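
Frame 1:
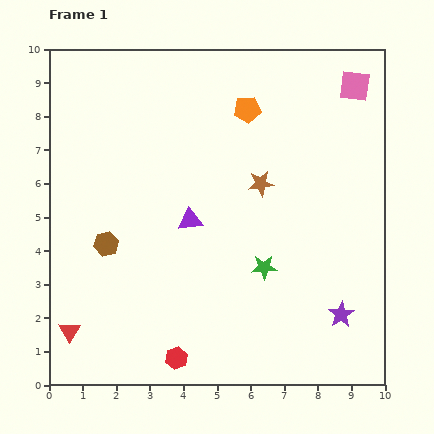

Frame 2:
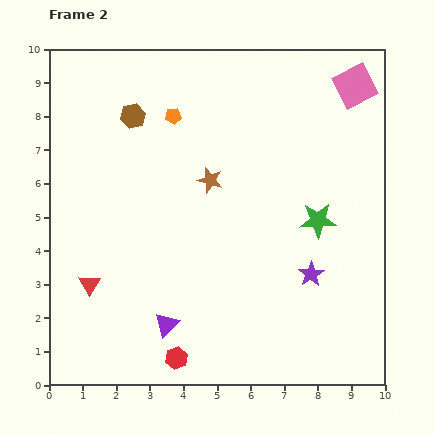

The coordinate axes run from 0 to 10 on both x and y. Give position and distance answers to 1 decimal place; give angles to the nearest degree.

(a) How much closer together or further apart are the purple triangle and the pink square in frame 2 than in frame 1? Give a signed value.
+2.7

Distance in frame 1: 6.3. Distance in frame 2: 9.0.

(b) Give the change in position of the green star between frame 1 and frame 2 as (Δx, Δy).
(1.6, 1.4)

The green star was at (6.4, 3.5) in frame 1 and (8.0, 4.9) in frame 2.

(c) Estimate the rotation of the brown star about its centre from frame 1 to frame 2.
21° clockwise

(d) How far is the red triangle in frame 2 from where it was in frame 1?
1.5

The red triangle moved from (0.6, 1.6) to (1.2, 3.0), a distance of √(0.6² + 1.4²) ≈ 1.5.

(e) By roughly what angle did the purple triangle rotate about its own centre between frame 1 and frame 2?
38° counter-clockwise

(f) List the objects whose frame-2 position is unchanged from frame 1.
the pink square, the red hexagon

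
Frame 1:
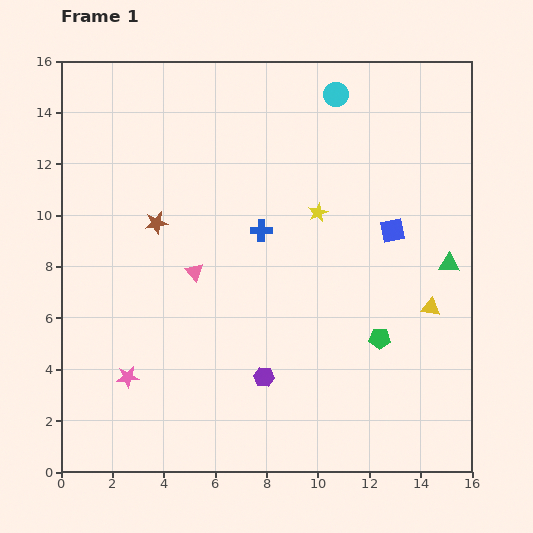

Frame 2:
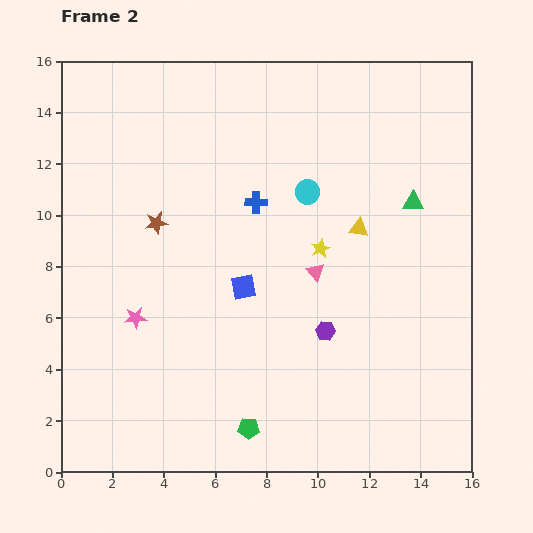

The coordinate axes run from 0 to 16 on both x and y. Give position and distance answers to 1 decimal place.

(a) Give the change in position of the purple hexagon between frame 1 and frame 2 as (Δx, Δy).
(2.4, 1.8)

The purple hexagon was at (7.9, 3.7) in frame 1 and (10.3, 5.5) in frame 2.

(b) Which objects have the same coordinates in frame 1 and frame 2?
the brown star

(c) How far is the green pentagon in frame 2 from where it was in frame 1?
6.2

The green pentagon moved from (12.4, 5.2) to (7.3, 1.7), a distance of √(5.1² + 3.5²) ≈ 6.2.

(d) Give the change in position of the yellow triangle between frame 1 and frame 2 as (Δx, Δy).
(-2.8, 3.1)

The yellow triangle was at (14.4, 6.4) in frame 1 and (11.6, 9.5) in frame 2.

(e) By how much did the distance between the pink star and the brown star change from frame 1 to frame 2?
-2.3

Distance in frame 1: 6.1. Distance in frame 2: 3.8.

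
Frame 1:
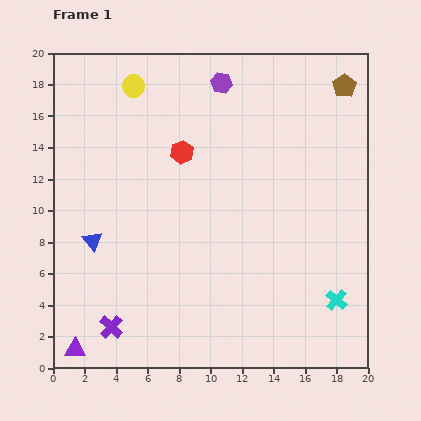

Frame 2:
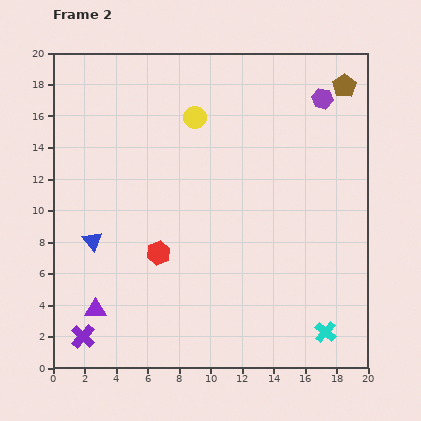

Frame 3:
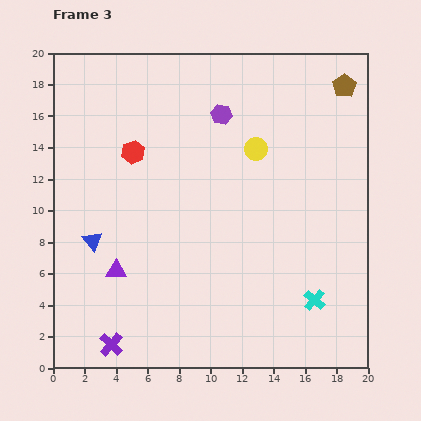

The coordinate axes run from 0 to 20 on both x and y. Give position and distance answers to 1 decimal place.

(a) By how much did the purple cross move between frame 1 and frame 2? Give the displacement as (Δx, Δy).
(-1.8, -0.6)

The purple cross was at (3.7, 2.6) in frame 1 and (1.9, 2.0) in frame 2.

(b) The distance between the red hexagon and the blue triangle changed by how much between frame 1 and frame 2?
-3.7

Distance in frame 1: 8.0. Distance in frame 2: 4.3.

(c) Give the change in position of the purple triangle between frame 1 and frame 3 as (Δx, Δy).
(2.6, 5.0)

The purple triangle was at (1.4, 1.2) in frame 1 and (4.0, 6.2) in frame 3.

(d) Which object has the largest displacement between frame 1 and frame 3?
the yellow circle

(moved 8.8; next 5.6)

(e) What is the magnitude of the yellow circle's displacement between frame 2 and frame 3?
4.4

The yellow circle moved from (9.0, 15.9) to (12.9, 13.9), a distance of √(3.9² + 2.0²) ≈ 4.4.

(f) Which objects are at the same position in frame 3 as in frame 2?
the blue triangle, the brown pentagon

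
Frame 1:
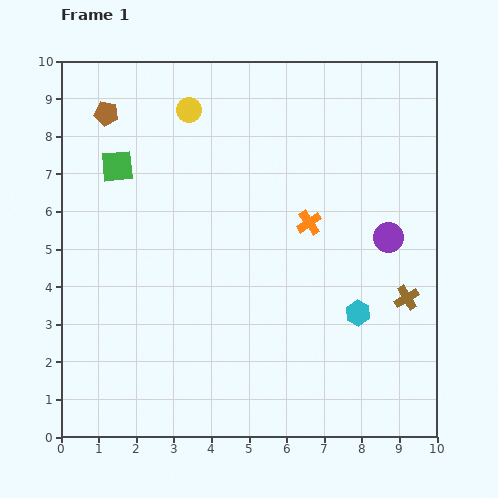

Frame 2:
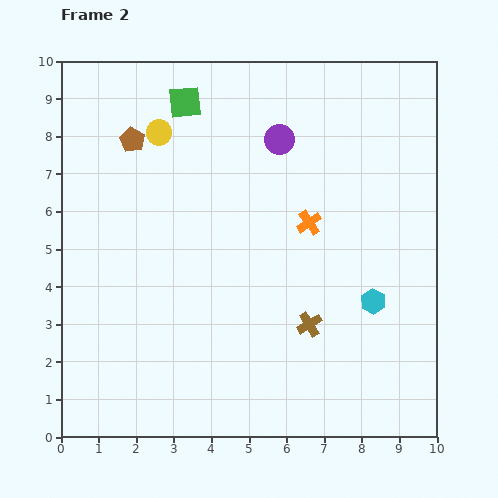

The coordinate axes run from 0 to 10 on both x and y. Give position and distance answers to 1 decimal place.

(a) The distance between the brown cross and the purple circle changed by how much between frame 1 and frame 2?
+3.3

Distance in frame 1: 1.7. Distance in frame 2: 5.0.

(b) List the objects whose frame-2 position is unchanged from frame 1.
the orange cross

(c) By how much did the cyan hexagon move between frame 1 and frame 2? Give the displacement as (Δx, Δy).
(0.4, 0.3)

The cyan hexagon was at (7.9, 3.3) in frame 1 and (8.3, 3.6) in frame 2.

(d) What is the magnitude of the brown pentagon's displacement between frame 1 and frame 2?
1.0

The brown pentagon moved from (1.2, 8.6) to (1.9, 7.9), a distance of √(0.7² + 0.7²) ≈ 1.0.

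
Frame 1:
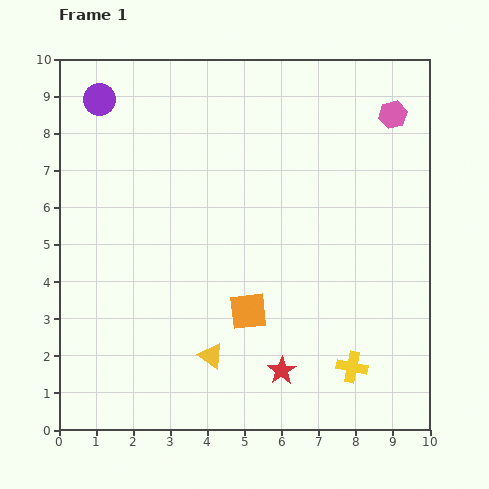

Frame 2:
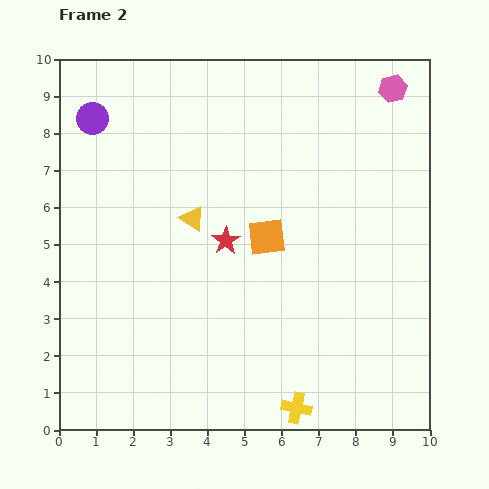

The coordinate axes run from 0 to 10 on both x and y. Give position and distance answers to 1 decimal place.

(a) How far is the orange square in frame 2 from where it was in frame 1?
2.1

The orange square moved from (5.1, 3.2) to (5.6, 5.2), a distance of √(0.5² + 2.0²) ≈ 2.1.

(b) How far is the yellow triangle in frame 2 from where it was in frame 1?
3.7

The yellow triangle moved from (4.1, 2.0) to (3.6, 5.7), a distance of √(0.5² + 3.7²) ≈ 3.7.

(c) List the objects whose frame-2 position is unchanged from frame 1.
none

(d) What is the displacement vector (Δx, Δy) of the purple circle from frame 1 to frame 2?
(-0.2, -0.5)

The purple circle was at (1.1, 8.9) in frame 1 and (0.9, 8.4) in frame 2.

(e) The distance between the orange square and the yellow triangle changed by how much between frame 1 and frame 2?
+0.5

Distance in frame 1: 1.6. Distance in frame 2: 2.1.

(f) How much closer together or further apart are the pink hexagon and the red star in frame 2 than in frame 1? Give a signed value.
-1.4

Distance in frame 1: 7.5. Distance in frame 2: 6.1.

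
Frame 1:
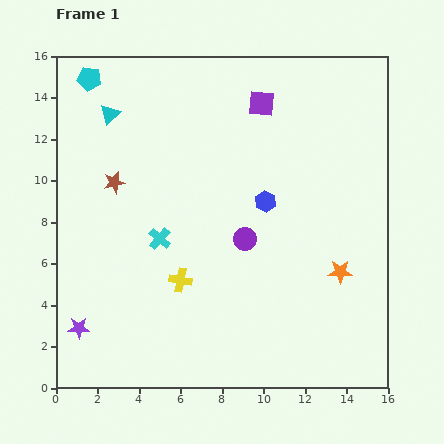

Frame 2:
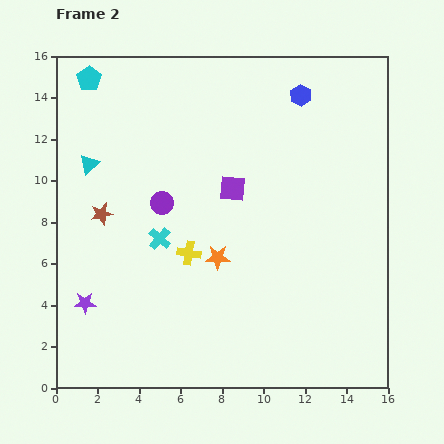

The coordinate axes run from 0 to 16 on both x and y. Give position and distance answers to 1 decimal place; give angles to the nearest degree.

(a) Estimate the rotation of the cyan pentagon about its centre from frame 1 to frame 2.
27° clockwise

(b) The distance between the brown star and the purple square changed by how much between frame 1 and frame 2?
-1.7

Distance in frame 1: 8.1. Distance in frame 2: 6.4.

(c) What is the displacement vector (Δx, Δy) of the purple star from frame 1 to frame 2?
(0.3, 1.2)

The purple star was at (1.1, 2.9) in frame 1 and (1.4, 4.1) in frame 2.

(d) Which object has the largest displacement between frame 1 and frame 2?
the orange star

(moved 5.9; next 5.4)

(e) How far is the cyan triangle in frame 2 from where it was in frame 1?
2.6

The cyan triangle moved from (2.6, 13.2) to (1.6, 10.8), a distance of √(1.0² + 2.4²) ≈ 2.6.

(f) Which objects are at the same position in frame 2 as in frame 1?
the cyan cross, the cyan pentagon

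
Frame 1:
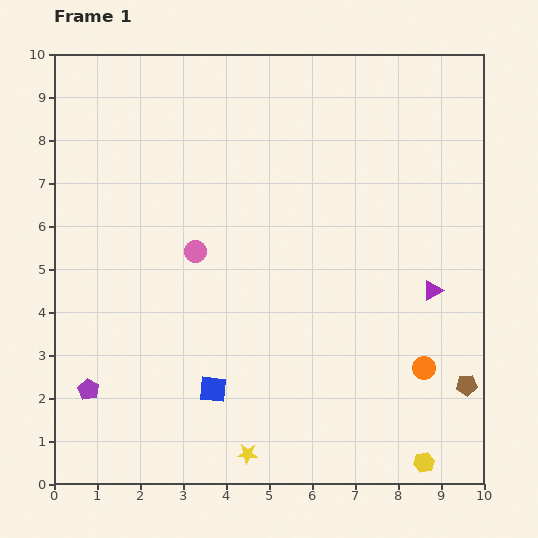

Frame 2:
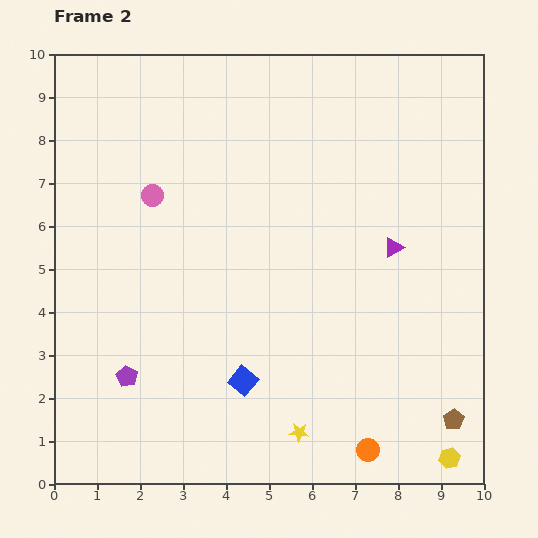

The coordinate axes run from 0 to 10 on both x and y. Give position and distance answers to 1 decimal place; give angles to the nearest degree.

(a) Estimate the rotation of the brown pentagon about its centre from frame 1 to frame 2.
28° counter-clockwise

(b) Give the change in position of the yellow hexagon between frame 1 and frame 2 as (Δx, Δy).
(0.6, 0.1)

The yellow hexagon was at (8.6, 0.5) in frame 1 and (9.2, 0.6) in frame 2.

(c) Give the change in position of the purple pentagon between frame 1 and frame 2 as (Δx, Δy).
(0.9, 0.3)

The purple pentagon was at (0.8, 2.2) in frame 1 and (1.7, 2.5) in frame 2.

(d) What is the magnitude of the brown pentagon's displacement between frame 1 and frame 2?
0.9

The brown pentagon moved from (9.6, 2.3) to (9.3, 1.5), a distance of √(0.3² + 0.8²) ≈ 0.9.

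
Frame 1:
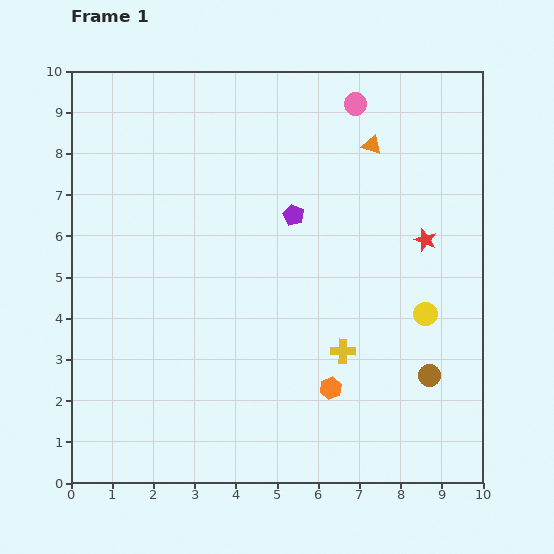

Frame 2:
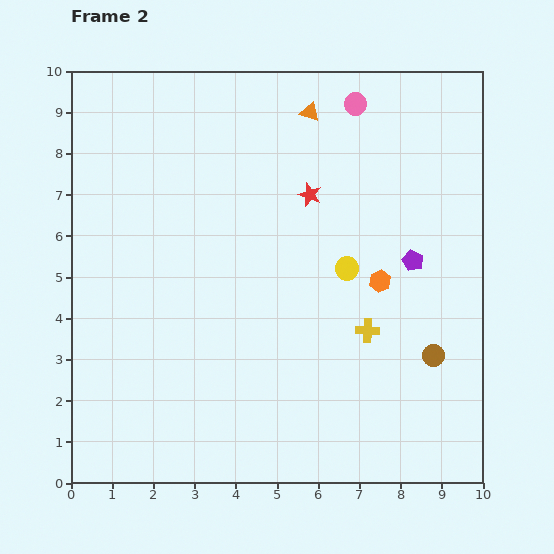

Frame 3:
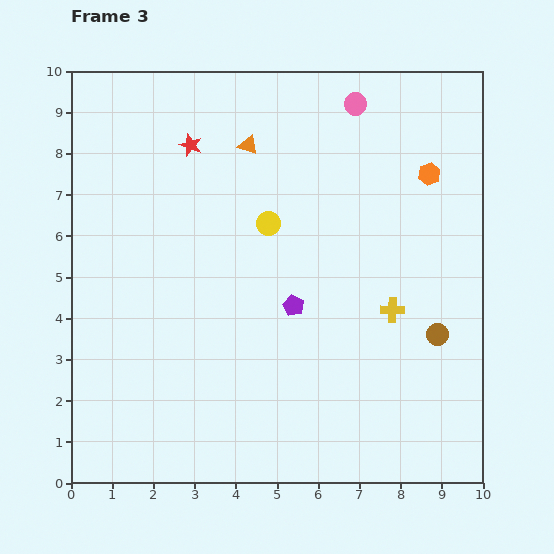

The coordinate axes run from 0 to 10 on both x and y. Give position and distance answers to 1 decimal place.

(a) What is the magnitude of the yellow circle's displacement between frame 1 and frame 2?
2.2

The yellow circle moved from (8.6, 4.1) to (6.7, 5.2), a distance of √(1.9² + 1.1²) ≈ 2.2.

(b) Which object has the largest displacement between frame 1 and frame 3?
the red star

(moved 6.1; next 5.7)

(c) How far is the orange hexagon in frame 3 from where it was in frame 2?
2.9

The orange hexagon moved from (7.5, 4.9) to (8.7, 7.5), a distance of √(1.2² + 2.6²) ≈ 2.9.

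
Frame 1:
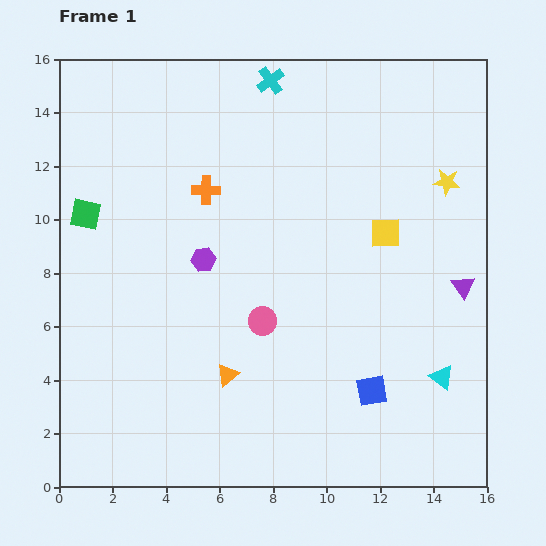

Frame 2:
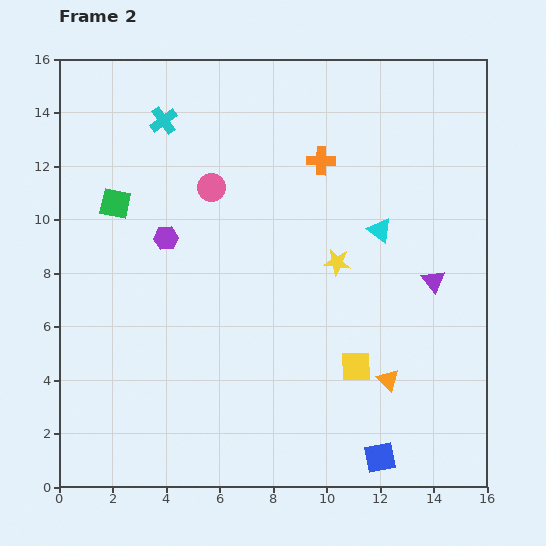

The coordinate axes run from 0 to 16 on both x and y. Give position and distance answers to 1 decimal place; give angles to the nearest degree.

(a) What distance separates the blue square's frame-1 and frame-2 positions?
2.5

The blue square moved from (11.7, 3.6) to (12.0, 1.1), a distance of √(0.3² + 2.5²) ≈ 2.5.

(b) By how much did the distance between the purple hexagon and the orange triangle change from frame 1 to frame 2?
+5.4

Distance in frame 1: 4.4. Distance in frame 2: 9.8.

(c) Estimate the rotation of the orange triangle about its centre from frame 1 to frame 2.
36° counter-clockwise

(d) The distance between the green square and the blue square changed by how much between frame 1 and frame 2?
+1.1

Distance in frame 1: 12.6. Distance in frame 2: 13.7.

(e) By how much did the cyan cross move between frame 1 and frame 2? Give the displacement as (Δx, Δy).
(-4.0, -1.5)

The cyan cross was at (7.9, 15.2) in frame 1 and (3.9, 13.7) in frame 2.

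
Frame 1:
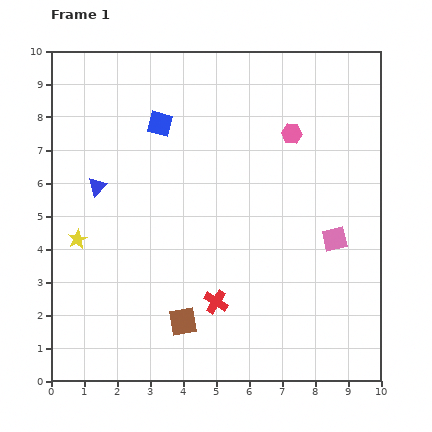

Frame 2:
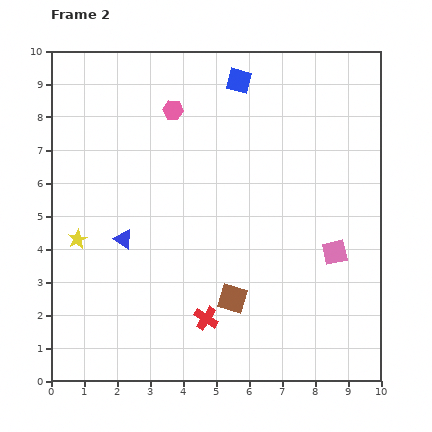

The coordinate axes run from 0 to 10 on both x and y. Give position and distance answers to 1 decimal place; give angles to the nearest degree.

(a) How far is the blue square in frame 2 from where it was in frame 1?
2.7

The blue square moved from (3.3, 7.8) to (5.7, 9.1), a distance of √(2.4² + 1.3²) ≈ 2.7.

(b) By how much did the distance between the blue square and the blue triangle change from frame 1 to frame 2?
+3.2

Distance in frame 1: 2.7. Distance in frame 2: 5.9.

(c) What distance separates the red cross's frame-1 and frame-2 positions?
0.6

The red cross moved from (5.0, 2.4) to (4.7, 1.9), a distance of √(0.3² + 0.5²) ≈ 0.6.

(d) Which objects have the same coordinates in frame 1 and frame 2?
the yellow star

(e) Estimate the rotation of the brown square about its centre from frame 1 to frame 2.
26° clockwise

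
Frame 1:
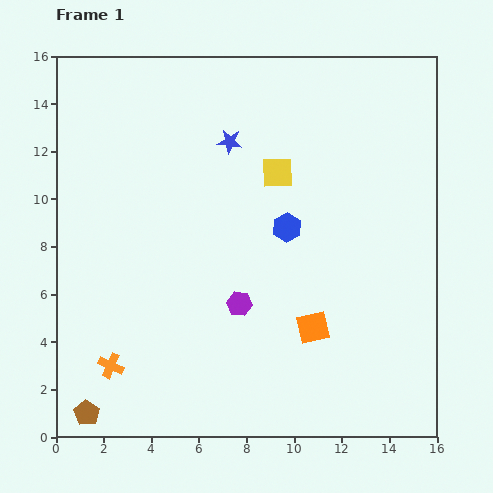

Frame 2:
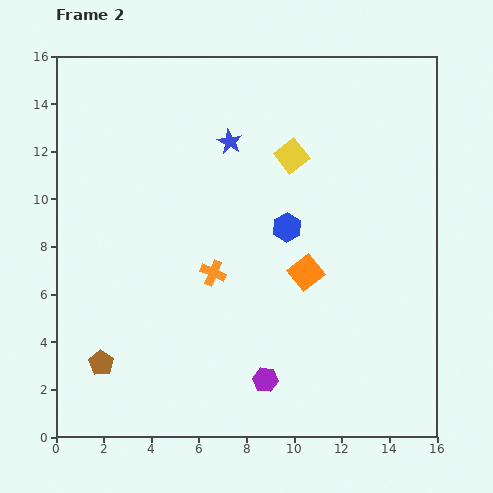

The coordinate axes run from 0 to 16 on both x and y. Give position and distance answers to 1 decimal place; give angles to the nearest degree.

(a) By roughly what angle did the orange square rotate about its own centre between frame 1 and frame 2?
25° counter-clockwise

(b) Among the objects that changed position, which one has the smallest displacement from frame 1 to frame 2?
the yellow square

(moved 0.9)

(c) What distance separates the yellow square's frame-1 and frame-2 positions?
0.9

The yellow square moved from (9.3, 11.1) to (9.9, 11.8), a distance of √(0.6² + 0.7²) ≈ 0.9.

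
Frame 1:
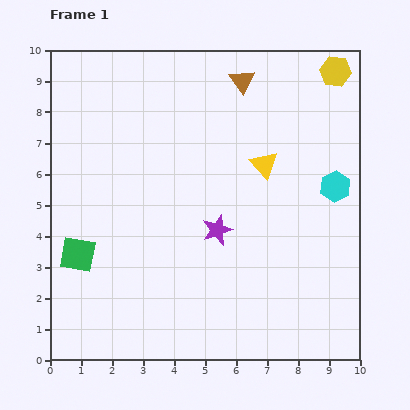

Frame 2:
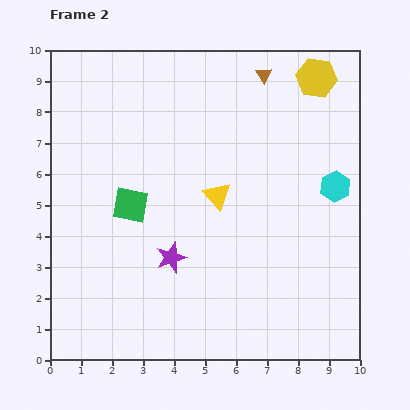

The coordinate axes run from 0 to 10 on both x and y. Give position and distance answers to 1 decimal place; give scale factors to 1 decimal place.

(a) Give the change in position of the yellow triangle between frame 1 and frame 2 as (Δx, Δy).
(-1.5, -1.0)

The yellow triangle was at (6.9, 6.3) in frame 1 and (5.4, 5.3) in frame 2.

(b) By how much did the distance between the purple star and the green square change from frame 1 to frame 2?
-2.5

Distance in frame 1: 4.6. Distance in frame 2: 2.1.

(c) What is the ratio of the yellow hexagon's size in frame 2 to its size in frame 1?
1.3×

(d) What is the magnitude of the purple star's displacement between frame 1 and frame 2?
1.7

The purple star moved from (5.4, 4.2) to (3.9, 3.3), a distance of √(1.5² + 0.9²) ≈ 1.7.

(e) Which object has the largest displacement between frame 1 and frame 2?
the green square

(moved 2.3; next 1.8)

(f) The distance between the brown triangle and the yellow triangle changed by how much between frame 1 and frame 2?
+1.4

Distance in frame 1: 2.8. Distance in frame 2: 4.2.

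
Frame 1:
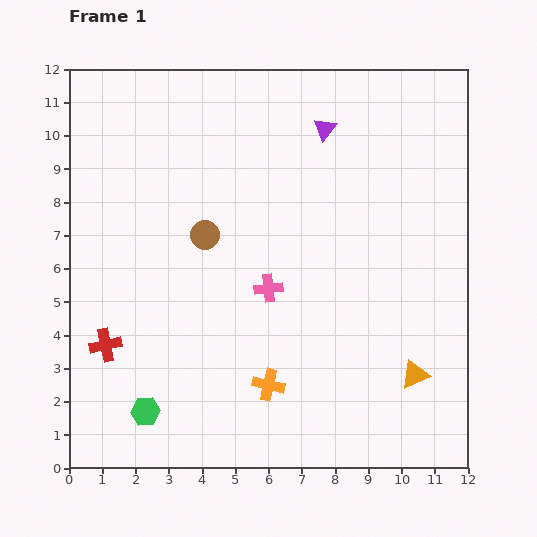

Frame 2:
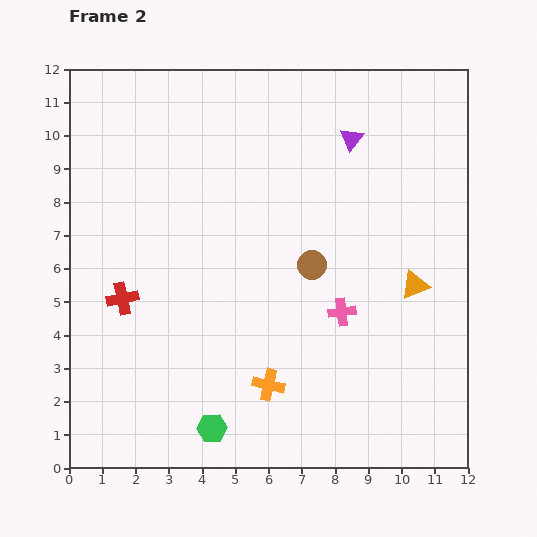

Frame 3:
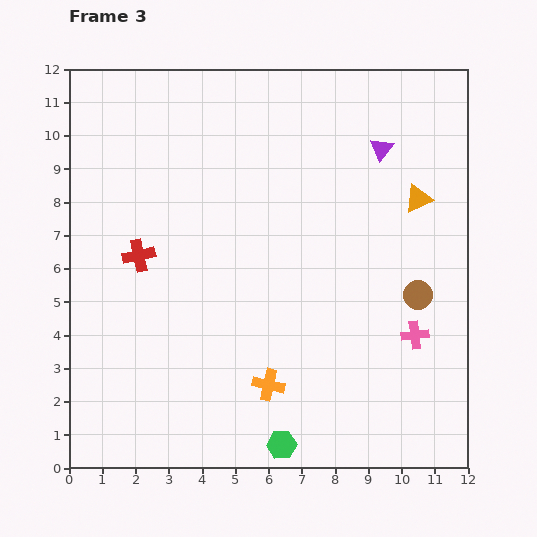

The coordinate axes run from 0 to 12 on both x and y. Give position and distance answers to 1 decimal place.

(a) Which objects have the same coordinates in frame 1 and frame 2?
the orange cross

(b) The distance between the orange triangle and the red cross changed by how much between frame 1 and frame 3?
-0.7

Distance in frame 1: 9.3. Distance in frame 3: 8.6.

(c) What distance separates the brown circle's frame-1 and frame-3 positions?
6.6

The brown circle moved from (4.1, 7.0) to (10.5, 5.2), a distance of √(6.4² + 1.8²) ≈ 6.6.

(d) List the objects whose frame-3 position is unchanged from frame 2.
the orange cross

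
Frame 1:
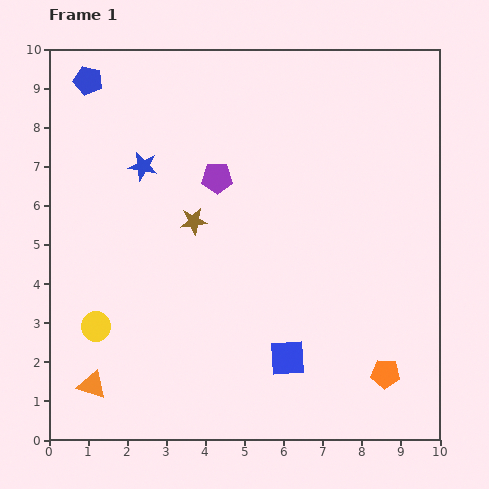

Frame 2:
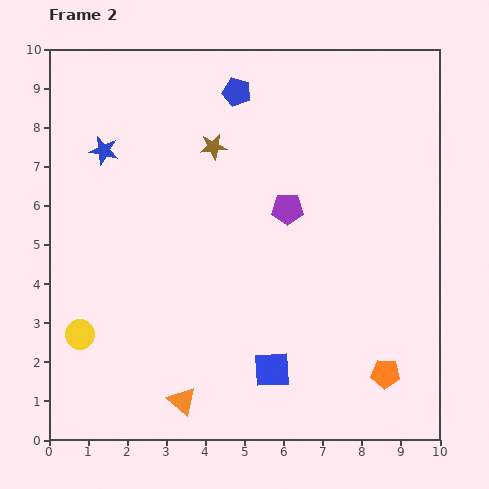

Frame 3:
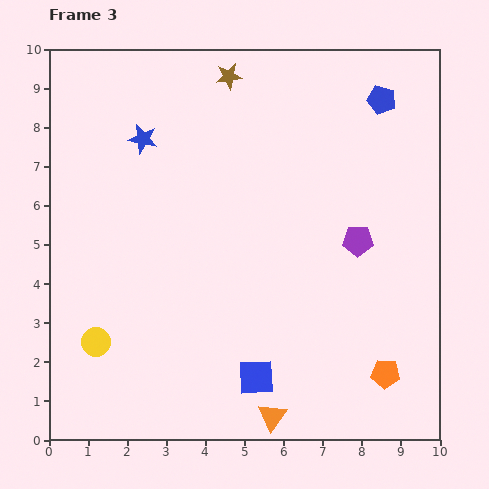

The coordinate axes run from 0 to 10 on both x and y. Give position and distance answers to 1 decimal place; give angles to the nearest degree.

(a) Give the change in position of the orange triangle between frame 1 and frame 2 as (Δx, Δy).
(2.3, -0.4)

The orange triangle was at (1.1, 1.4) in frame 1 and (3.4, 1.0) in frame 2.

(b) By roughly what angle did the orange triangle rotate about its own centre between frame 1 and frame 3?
48° clockwise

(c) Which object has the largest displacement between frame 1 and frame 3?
the blue pentagon

(moved 7.5; next 4.7)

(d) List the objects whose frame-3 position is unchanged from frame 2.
the orange pentagon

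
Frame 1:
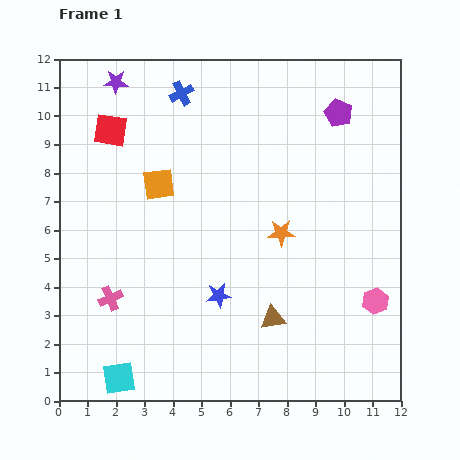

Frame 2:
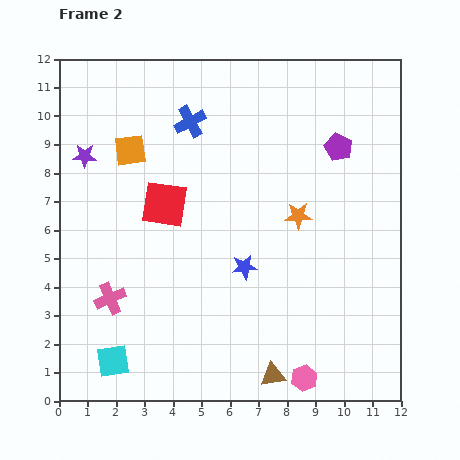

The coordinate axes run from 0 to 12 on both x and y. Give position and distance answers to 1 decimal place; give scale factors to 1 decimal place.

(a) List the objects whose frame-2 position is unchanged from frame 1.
the pink cross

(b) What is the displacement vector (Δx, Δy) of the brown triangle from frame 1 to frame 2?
(0.0, -2.0)

The brown triangle was at (7.5, 2.9) in frame 1 and (7.5, 0.9) in frame 2.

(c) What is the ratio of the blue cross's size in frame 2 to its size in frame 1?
1.3×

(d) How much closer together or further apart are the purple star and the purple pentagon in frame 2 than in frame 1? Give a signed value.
+1.0

Distance in frame 1: 7.9. Distance in frame 2: 8.9.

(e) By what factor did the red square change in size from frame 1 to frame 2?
1.4×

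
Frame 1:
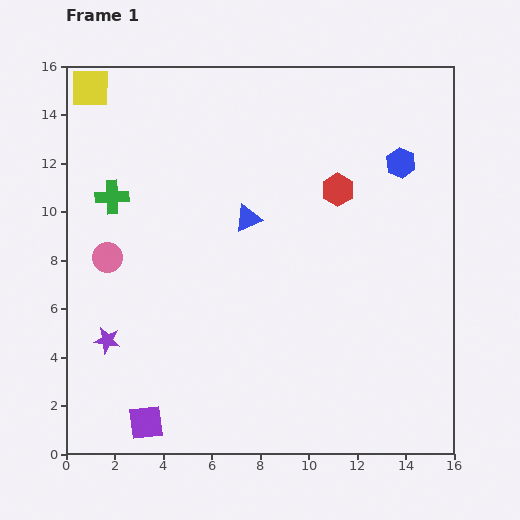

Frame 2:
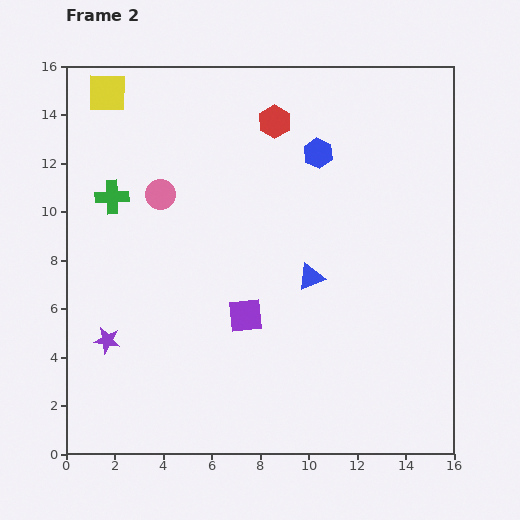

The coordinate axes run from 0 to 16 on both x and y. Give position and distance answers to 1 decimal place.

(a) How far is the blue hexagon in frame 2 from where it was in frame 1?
3.4

The blue hexagon moved from (13.8, 12.0) to (10.4, 12.4), a distance of √(3.4² + 0.4²) ≈ 3.4.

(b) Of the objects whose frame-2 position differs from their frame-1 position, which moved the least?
the yellow square

(moved 0.7)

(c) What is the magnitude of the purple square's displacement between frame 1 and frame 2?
6.0

The purple square moved from (3.3, 1.3) to (7.4, 5.7), a distance of √(4.1² + 4.4²) ≈ 6.0.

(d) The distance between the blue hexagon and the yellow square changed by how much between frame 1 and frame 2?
-4.1

Distance in frame 1: 13.2. Distance in frame 2: 9.1.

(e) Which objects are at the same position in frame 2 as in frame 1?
the green cross, the purple star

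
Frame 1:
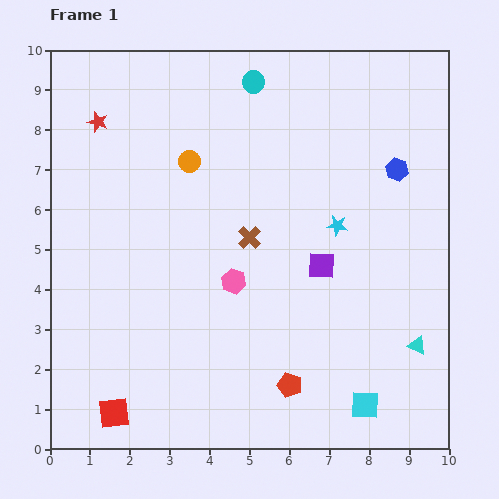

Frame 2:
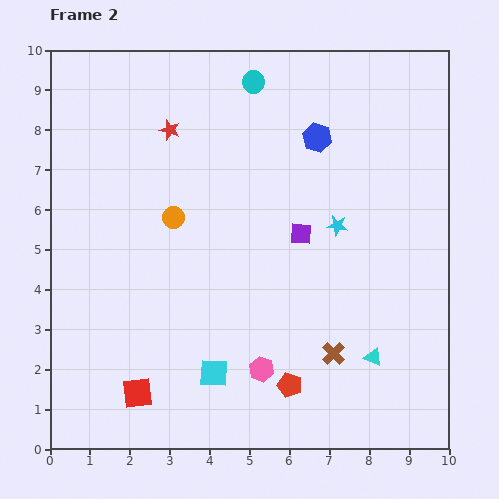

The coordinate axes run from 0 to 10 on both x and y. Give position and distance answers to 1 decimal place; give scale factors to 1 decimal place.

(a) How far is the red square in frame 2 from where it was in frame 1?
0.8

The red square moved from (1.6, 0.9) to (2.2, 1.4), a distance of √(0.6² + 0.5²) ≈ 0.8.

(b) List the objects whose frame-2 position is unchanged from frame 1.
the cyan star, the red pentagon, the cyan circle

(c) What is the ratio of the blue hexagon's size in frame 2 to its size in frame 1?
1.3×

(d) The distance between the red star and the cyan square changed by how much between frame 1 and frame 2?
-3.6

Distance in frame 1: 9.8. Distance in frame 2: 6.2.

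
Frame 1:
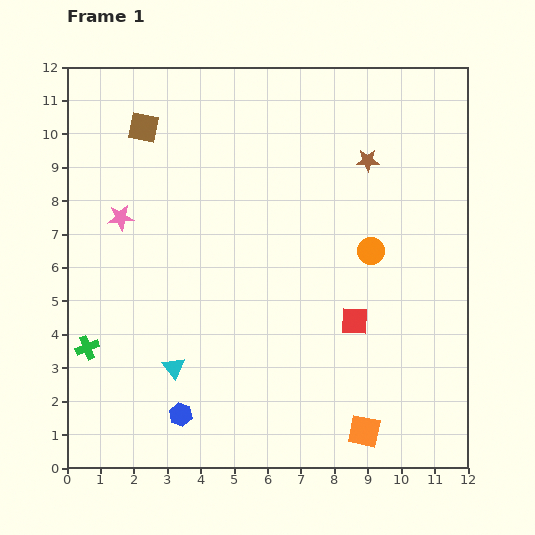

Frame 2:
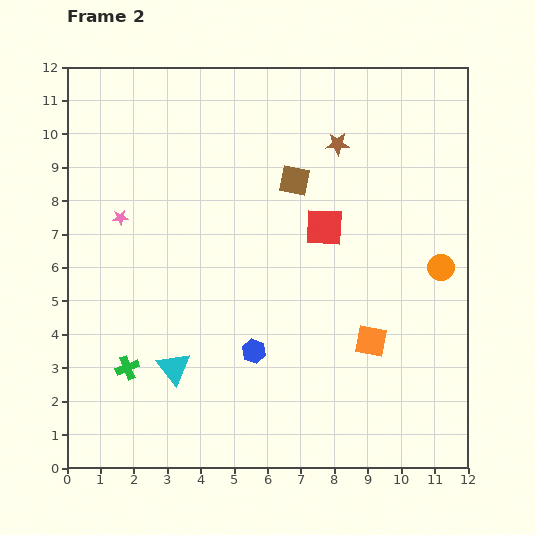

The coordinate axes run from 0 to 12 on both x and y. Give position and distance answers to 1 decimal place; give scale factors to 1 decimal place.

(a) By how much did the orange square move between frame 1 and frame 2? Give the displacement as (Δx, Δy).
(0.2, 2.7)

The orange square was at (8.9, 1.1) in frame 1 and (9.1, 3.8) in frame 2.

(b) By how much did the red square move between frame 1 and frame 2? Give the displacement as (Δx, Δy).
(-0.9, 2.8)

The red square was at (8.6, 4.4) in frame 1 and (7.7, 7.2) in frame 2.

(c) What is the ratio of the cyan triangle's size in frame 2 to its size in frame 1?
1.5×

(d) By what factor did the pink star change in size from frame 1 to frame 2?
0.6×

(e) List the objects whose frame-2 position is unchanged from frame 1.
the pink star, the cyan triangle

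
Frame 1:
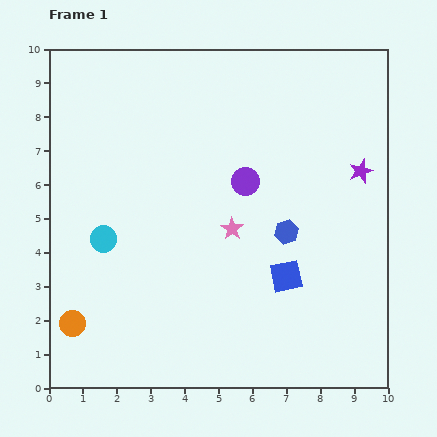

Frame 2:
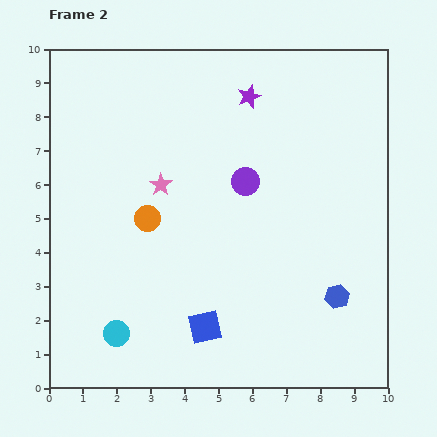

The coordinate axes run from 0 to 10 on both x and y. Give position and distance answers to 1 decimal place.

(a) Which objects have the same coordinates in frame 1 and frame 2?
the purple circle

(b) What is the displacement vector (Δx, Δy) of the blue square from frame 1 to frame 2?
(-2.4, -1.5)

The blue square was at (7.0, 3.3) in frame 1 and (4.6, 1.8) in frame 2.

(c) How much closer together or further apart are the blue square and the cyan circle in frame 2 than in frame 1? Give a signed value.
-2.9

Distance in frame 1: 5.5. Distance in frame 2: 2.6.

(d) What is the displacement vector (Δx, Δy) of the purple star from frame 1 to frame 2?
(-3.3, 2.2)

The purple star was at (9.2, 6.4) in frame 1 and (5.9, 8.6) in frame 2.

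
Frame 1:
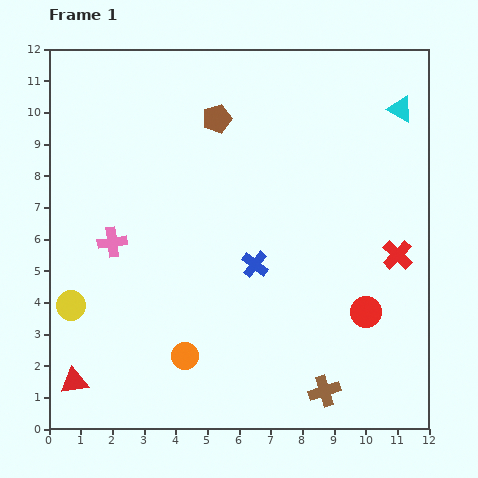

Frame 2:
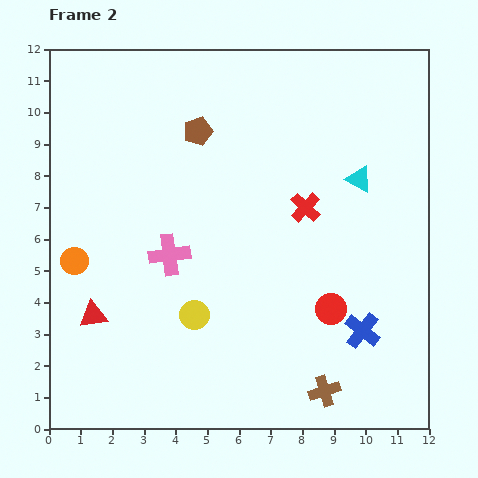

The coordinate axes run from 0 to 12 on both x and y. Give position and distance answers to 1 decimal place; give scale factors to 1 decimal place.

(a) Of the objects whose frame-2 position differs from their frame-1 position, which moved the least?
the brown pentagon

(moved 0.7)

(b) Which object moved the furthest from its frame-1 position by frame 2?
the orange circle

(moved 4.6; next 4.0)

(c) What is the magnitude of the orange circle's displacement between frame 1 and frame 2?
4.6

The orange circle moved from (4.3, 2.3) to (0.8, 5.3), a distance of √(3.5² + 3.0²) ≈ 4.6.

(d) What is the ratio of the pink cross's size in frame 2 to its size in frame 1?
1.4×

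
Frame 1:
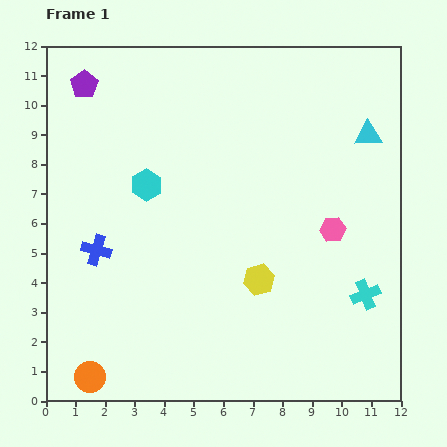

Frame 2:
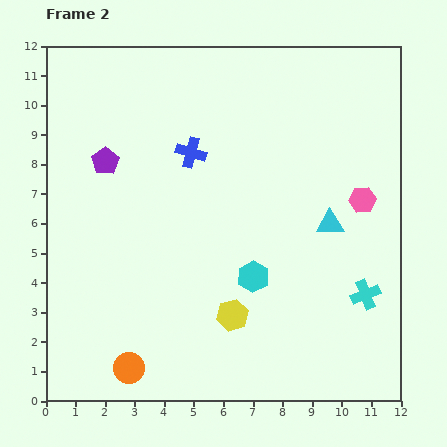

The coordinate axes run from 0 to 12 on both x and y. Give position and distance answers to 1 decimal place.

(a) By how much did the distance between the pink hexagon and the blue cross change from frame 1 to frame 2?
-2.0

Distance in frame 1: 8.0. Distance in frame 2: 6.0.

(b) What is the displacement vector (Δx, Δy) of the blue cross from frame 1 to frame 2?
(3.2, 3.3)

The blue cross was at (1.7, 5.1) in frame 1 and (4.9, 8.4) in frame 2.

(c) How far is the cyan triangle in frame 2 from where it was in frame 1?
3.3

The cyan triangle moved from (10.9, 9.0) to (9.6, 6.0), a distance of √(1.3² + 3.0²) ≈ 3.3.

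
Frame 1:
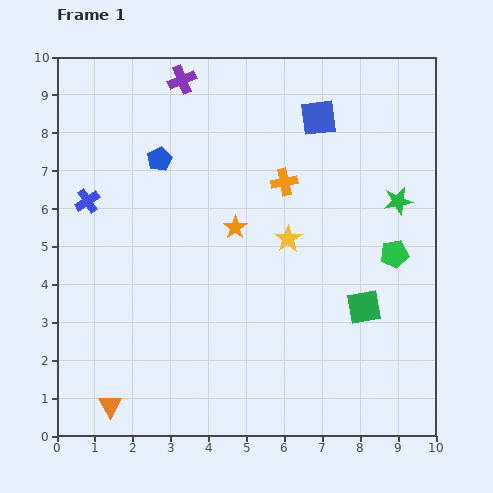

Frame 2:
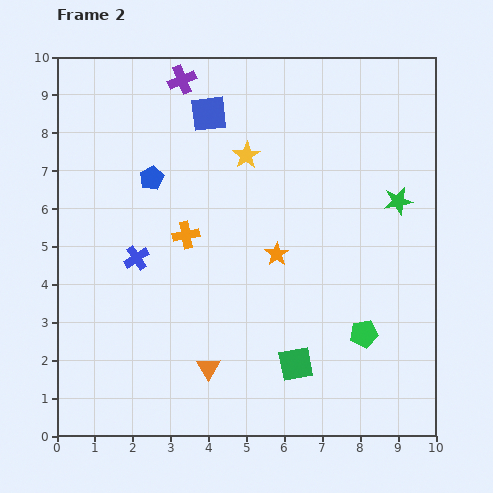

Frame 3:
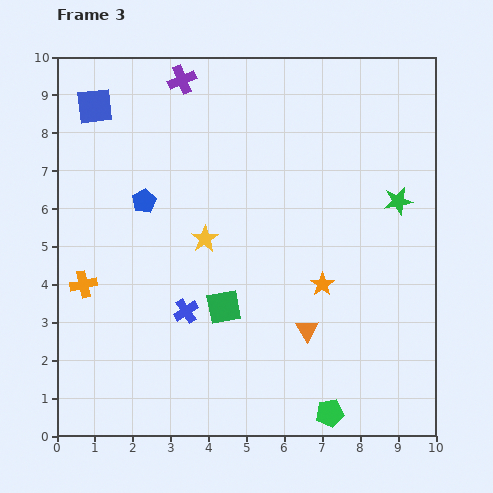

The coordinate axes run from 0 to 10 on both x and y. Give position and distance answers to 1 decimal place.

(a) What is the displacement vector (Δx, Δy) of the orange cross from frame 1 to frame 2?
(-2.6, -1.4)

The orange cross was at (6.0, 6.7) in frame 1 and (3.4, 5.3) in frame 2.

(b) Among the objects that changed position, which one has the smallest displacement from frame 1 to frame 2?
the blue pentagon

(moved 0.5)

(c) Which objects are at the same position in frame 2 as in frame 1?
the green star, the purple cross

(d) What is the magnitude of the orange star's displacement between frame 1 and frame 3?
2.7

The orange star moved from (4.7, 5.5) to (7.0, 4.0), a distance of √(2.3² + 1.5²) ≈ 2.7.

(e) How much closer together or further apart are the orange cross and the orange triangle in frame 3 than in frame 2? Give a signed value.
+2.4

Distance in frame 2: 3.6. Distance in frame 3: 6.0.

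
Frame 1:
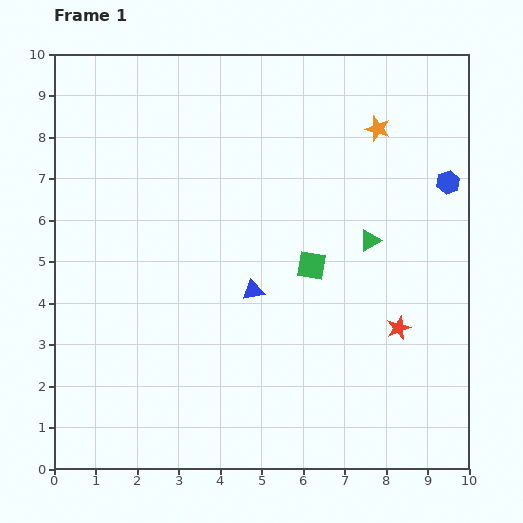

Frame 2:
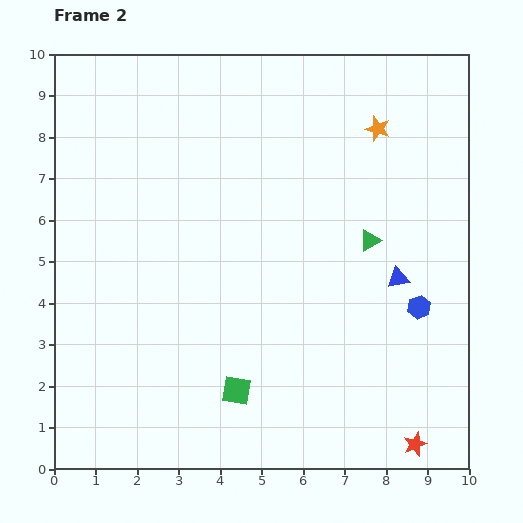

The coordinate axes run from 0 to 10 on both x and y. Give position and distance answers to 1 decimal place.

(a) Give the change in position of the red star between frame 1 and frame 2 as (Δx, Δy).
(0.4, -2.8)

The red star was at (8.3, 3.4) in frame 1 and (8.7, 0.6) in frame 2.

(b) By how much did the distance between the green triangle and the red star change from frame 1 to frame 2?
+2.8

Distance in frame 1: 2.2. Distance in frame 2: 5.0.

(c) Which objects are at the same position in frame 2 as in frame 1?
the orange star, the green triangle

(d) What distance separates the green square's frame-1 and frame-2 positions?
3.5

The green square moved from (6.2, 4.9) to (4.4, 1.9), a distance of √(1.8² + 3.0²) ≈ 3.5.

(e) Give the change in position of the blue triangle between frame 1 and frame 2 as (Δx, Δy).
(3.5, 0.3)

The blue triangle was at (4.8, 4.3) in frame 1 and (8.3, 4.6) in frame 2.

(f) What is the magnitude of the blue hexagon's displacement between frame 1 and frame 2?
3.1

The blue hexagon moved from (9.5, 6.9) to (8.8, 3.9), a distance of √(0.7² + 3.0²) ≈ 3.1.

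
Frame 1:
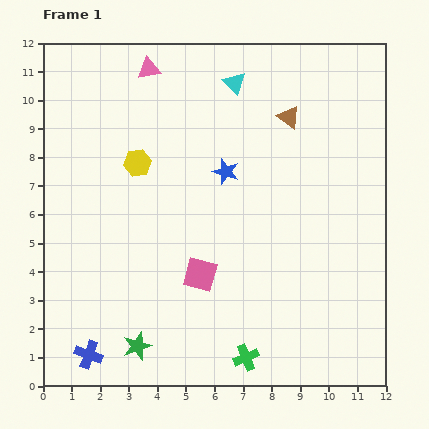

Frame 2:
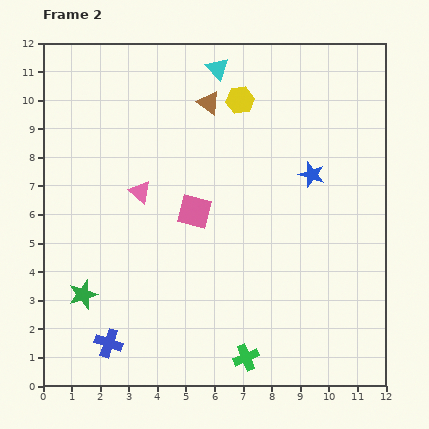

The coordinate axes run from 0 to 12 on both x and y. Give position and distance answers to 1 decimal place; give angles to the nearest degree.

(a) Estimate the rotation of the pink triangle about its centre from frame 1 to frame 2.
49° clockwise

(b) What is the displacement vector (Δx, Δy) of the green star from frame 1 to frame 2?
(-1.9, 1.8)

The green star was at (3.3, 1.4) in frame 1 and (1.4, 3.2) in frame 2.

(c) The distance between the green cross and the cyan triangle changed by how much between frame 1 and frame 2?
+0.5

Distance in frame 1: 9.6. Distance in frame 2: 10.1.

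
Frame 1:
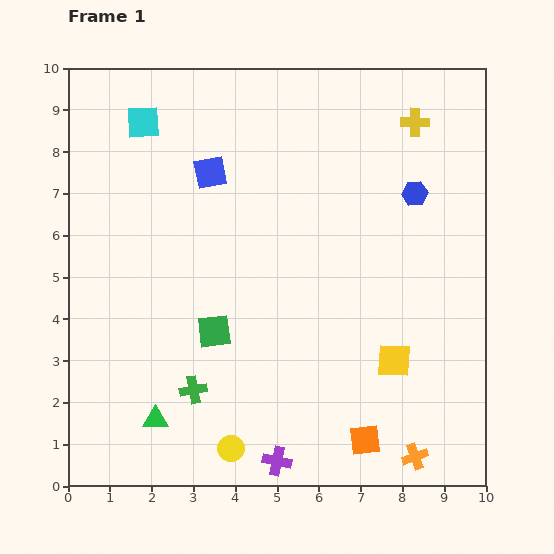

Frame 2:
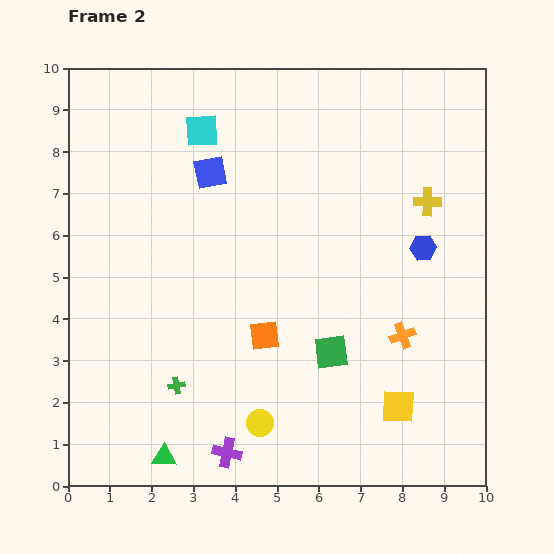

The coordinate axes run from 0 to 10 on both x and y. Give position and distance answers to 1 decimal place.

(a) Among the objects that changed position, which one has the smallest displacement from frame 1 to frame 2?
the green cross

(moved 0.4)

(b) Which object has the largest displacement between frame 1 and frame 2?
the orange square

(moved 3.5; next 2.9)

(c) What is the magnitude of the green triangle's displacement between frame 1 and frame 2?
0.9

The green triangle moved from (2.1, 1.6) to (2.3, 0.7), a distance of √(0.2² + 0.9²) ≈ 0.9.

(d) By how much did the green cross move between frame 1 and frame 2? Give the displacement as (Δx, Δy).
(-0.4, 0.1)

The green cross was at (3.0, 2.3) in frame 1 and (2.6, 2.4) in frame 2.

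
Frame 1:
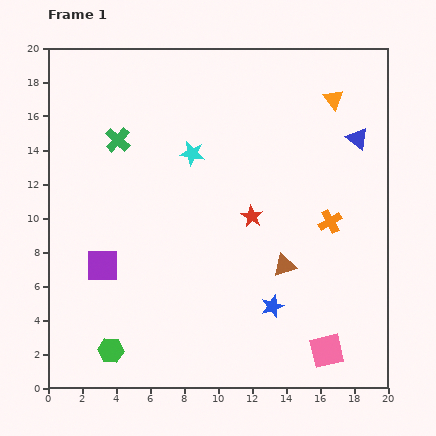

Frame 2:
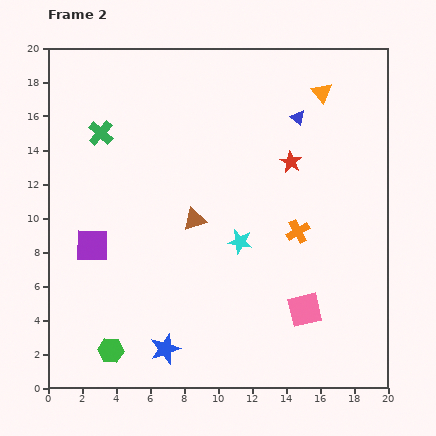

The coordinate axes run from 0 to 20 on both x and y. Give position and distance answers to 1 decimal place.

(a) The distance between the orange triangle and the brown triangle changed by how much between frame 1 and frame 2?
+0.4

Distance in frame 1: 10.2. Distance in frame 2: 10.6.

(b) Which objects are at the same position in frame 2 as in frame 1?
the green hexagon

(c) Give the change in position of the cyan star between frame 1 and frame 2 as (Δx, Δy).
(2.8, -5.2)

The cyan star was at (8.5, 13.8) in frame 1 and (11.3, 8.6) in frame 2.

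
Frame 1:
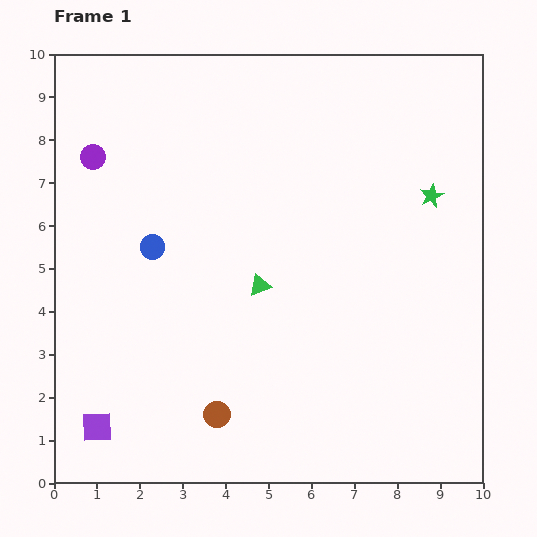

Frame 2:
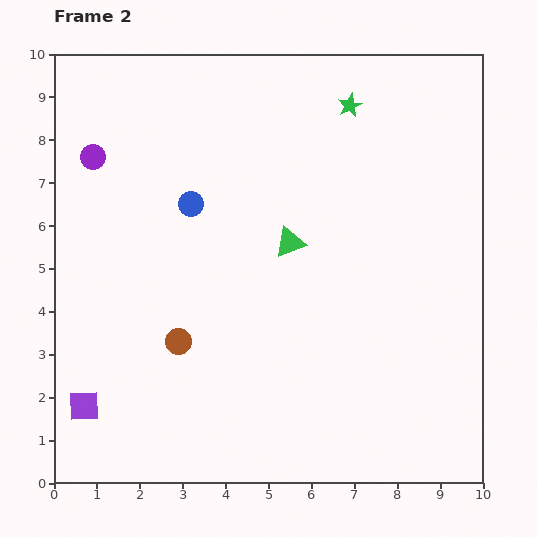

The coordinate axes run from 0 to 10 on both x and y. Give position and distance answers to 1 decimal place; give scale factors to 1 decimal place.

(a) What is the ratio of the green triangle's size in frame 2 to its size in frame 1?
1.4×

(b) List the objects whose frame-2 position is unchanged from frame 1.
the purple circle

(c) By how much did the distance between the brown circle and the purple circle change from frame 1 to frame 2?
-2.0

Distance in frame 1: 6.7. Distance in frame 2: 4.7.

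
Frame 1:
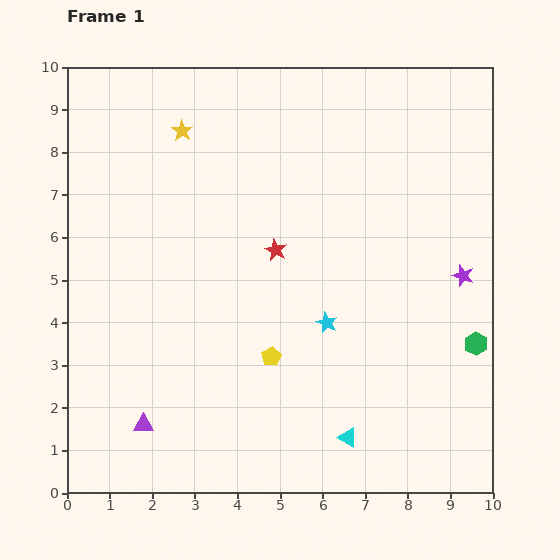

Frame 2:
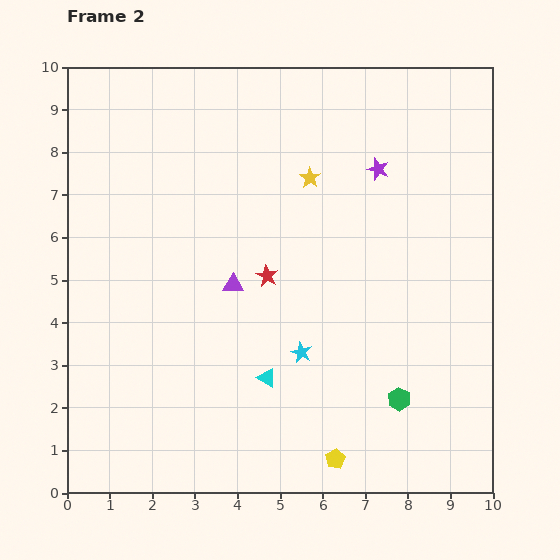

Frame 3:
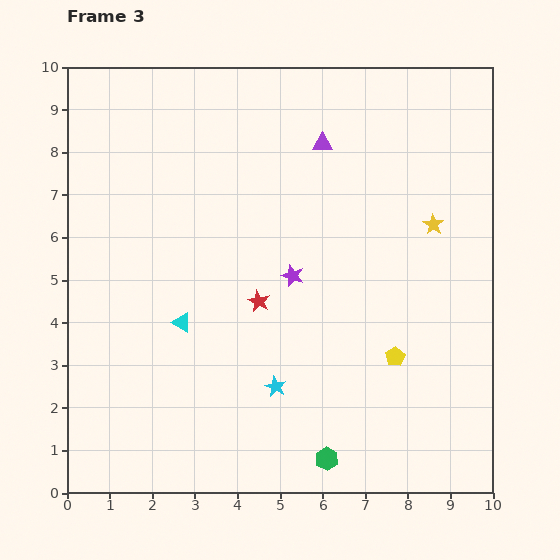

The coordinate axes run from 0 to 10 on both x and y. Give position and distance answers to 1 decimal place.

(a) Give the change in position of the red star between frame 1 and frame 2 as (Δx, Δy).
(-0.2, -0.6)

The red star was at (4.9, 5.7) in frame 1 and (4.7, 5.1) in frame 2.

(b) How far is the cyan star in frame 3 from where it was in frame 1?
1.9

The cyan star moved from (6.1, 4.0) to (4.9, 2.5), a distance of √(1.2² + 1.5²) ≈ 1.9.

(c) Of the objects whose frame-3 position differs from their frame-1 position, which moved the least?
the red star

(moved 1.3)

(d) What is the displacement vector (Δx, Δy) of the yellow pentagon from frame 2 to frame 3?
(1.4, 2.4)

The yellow pentagon was at (6.3, 0.8) in frame 2 and (7.7, 3.2) in frame 3.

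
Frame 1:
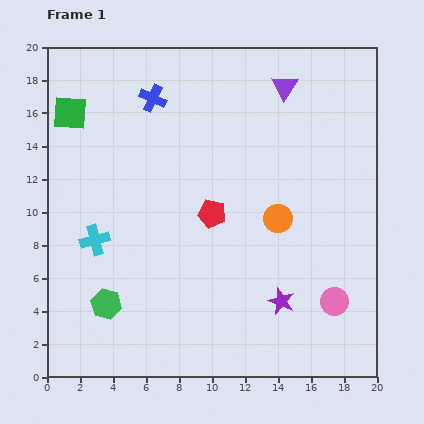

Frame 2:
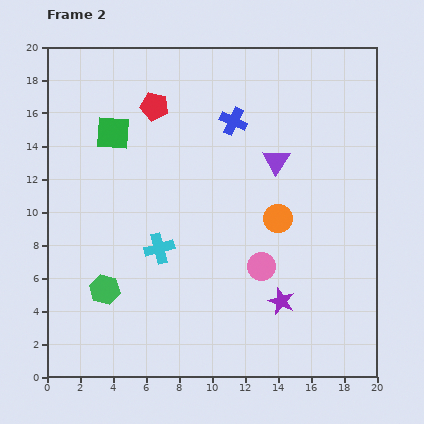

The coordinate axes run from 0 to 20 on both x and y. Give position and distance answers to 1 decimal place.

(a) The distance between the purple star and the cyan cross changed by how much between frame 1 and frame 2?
-3.8

Distance in frame 1: 11.9. Distance in frame 2: 8.1.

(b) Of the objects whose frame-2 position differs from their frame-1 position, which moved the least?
the green hexagon

(moved 0.9)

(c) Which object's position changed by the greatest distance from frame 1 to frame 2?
the red pentagon

(moved 7.4; next 5.1)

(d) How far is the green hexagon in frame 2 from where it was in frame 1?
0.9

The green hexagon moved from (3.6, 4.4) to (3.5, 5.3), a distance of √(0.1² + 0.9²) ≈ 0.9.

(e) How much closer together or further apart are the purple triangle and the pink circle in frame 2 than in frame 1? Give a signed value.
-6.8

Distance in frame 1: 13.3. Distance in frame 2: 6.5.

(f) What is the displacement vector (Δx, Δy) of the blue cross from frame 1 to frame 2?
(4.9, -1.4)

The blue cross was at (6.4, 16.9) in frame 1 and (11.3, 15.5) in frame 2.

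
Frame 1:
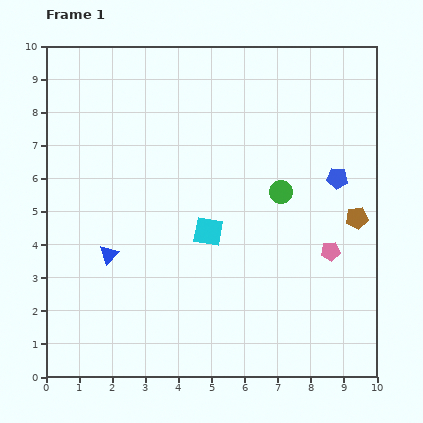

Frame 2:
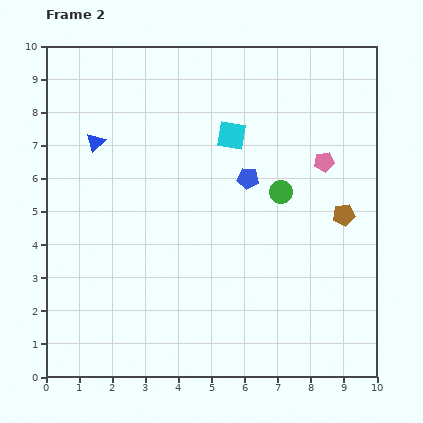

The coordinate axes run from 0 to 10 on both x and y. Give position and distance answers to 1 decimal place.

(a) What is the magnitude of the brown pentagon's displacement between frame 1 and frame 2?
0.4

The brown pentagon moved from (9.4, 4.8) to (9.0, 4.9), a distance of √(0.4² + 0.1²) ≈ 0.4.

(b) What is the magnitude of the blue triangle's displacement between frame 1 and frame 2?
3.4

The blue triangle moved from (1.9, 3.7) to (1.5, 7.1), a distance of √(0.4² + 3.4²) ≈ 3.4.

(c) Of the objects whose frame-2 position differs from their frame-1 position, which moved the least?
the brown pentagon

(moved 0.4)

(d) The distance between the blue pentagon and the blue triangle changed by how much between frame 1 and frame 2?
-2.6

Distance in frame 1: 7.3. Distance in frame 2: 4.7.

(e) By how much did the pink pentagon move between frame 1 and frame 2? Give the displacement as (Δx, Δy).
(-0.2, 2.7)

The pink pentagon was at (8.6, 3.8) in frame 1 and (8.4, 6.5) in frame 2.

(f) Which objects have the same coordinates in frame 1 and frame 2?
the green circle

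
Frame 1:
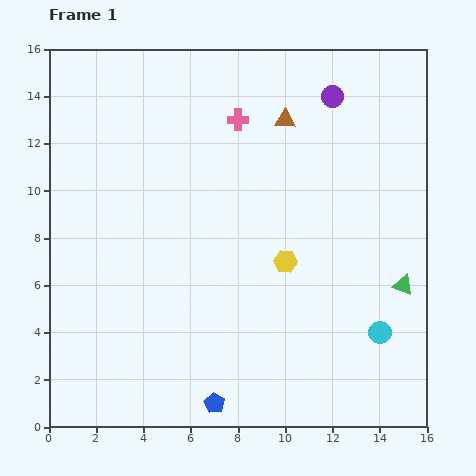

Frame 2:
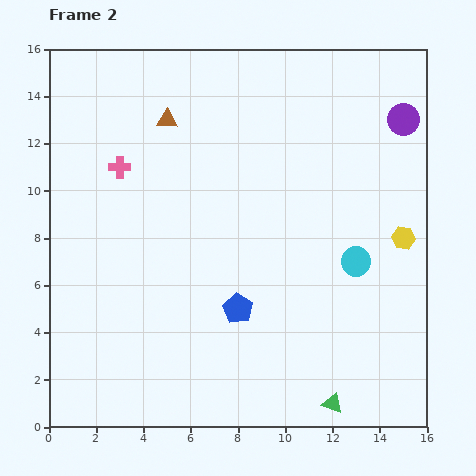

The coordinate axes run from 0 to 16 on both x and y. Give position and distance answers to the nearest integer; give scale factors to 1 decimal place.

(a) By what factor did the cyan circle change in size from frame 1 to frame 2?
1.3×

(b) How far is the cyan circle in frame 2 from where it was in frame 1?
3

The cyan circle moved from (14, 4) to (13, 7), a distance of √(1² + 3²) ≈ 3.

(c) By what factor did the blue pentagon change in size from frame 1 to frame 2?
1.5×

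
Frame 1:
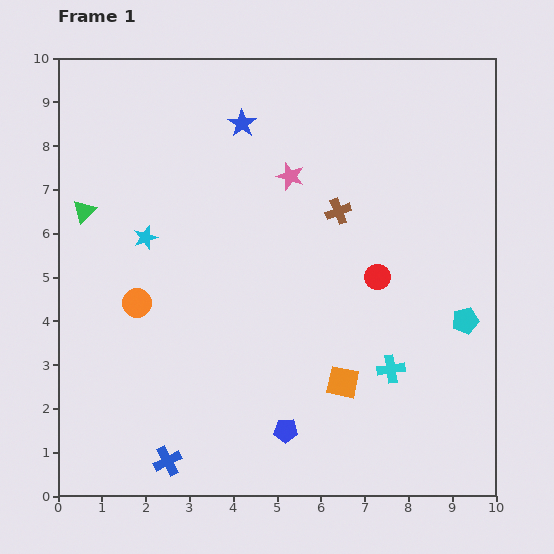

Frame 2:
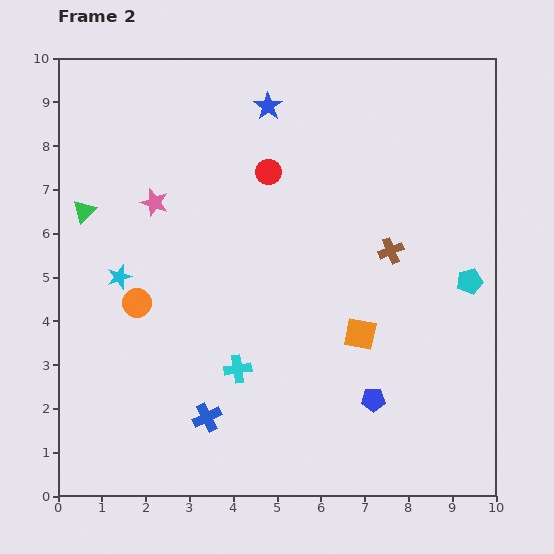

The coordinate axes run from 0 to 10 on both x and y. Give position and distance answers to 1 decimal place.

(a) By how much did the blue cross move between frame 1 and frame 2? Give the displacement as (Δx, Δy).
(0.9, 1.0)

The blue cross was at (2.5, 0.8) in frame 1 and (3.4, 1.8) in frame 2.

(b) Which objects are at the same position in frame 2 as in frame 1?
the orange circle, the green triangle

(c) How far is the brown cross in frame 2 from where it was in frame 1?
1.5

The brown cross moved from (6.4, 6.5) to (7.6, 5.6), a distance of √(1.2² + 0.9²) ≈ 1.5.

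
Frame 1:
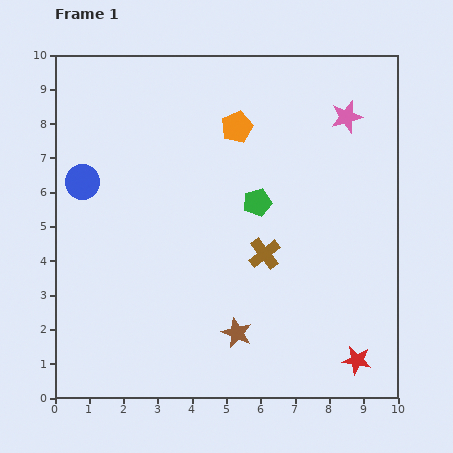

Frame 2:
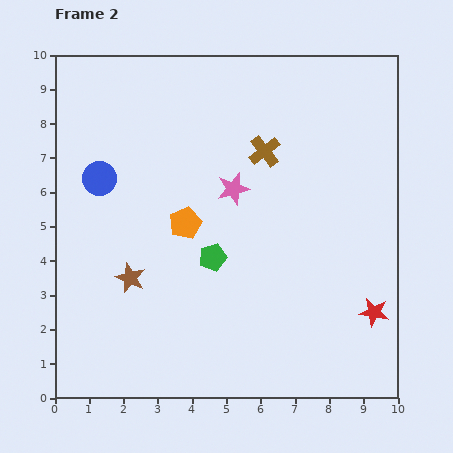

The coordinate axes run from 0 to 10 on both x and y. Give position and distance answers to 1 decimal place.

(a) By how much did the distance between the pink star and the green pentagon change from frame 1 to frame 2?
-1.5

Distance in frame 1: 3.6. Distance in frame 2: 2.1.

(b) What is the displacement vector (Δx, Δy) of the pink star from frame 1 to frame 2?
(-3.3, -2.1)

The pink star was at (8.5, 8.2) in frame 1 and (5.2, 6.1) in frame 2.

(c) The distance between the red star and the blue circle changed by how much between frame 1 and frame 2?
-0.6

Distance in frame 1: 9.5. Distance in frame 2: 8.9.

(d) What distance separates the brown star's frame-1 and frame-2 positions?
3.5

The brown star moved from (5.3, 1.9) to (2.2, 3.5), a distance of √(3.1² + 1.6²) ≈ 3.5.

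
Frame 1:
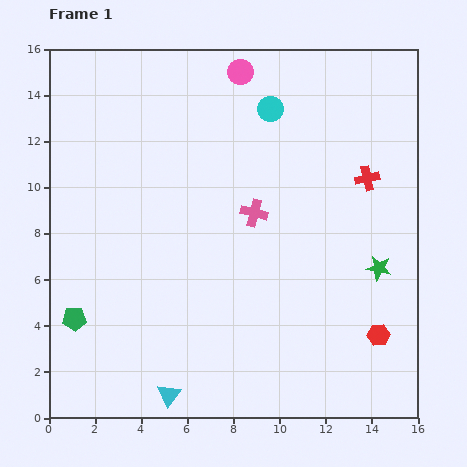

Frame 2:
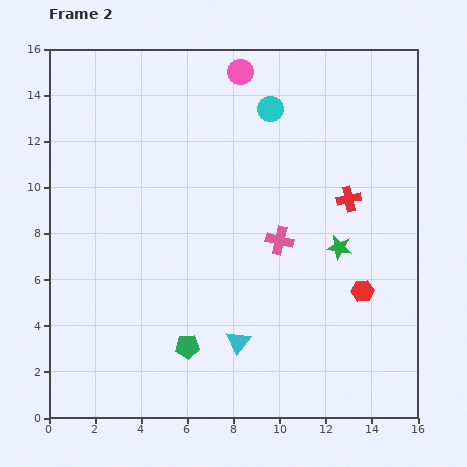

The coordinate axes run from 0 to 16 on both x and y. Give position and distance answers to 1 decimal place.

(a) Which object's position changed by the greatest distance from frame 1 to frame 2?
the green pentagon

(moved 5.0; next 3.8)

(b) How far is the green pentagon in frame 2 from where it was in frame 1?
5.0

The green pentagon moved from (1.1, 4.3) to (6.0, 3.1), a distance of √(4.9² + 1.2²) ≈ 5.0.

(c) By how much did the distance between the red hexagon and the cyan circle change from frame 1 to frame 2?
-2.0

Distance in frame 1: 10.9. Distance in frame 2: 8.9.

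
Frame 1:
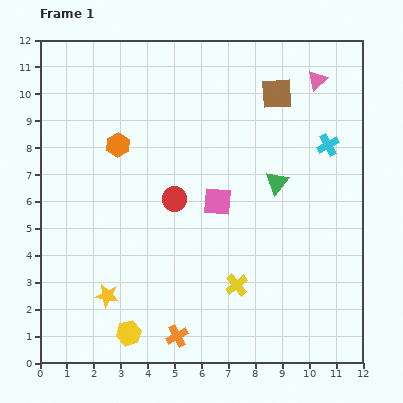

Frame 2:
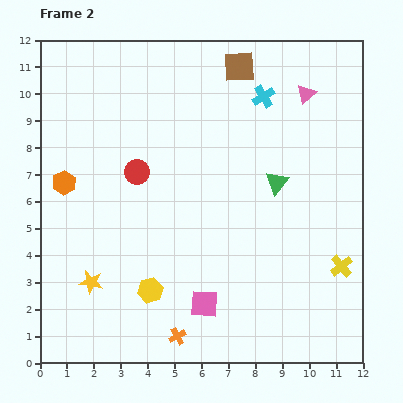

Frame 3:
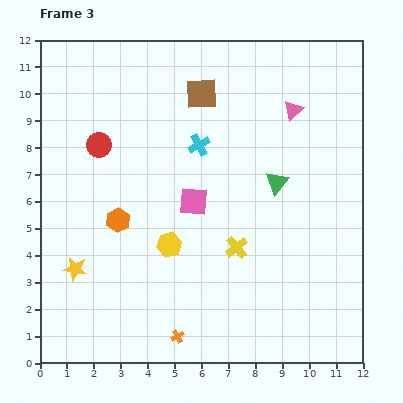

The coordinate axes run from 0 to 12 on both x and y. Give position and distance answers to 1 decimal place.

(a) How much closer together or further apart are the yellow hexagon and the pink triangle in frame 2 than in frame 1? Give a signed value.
-2.4

Distance in frame 1: 11.7. Distance in frame 2: 9.3.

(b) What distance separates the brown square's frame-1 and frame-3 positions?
2.8

The brown square moved from (8.8, 10.0) to (6.0, 10.0), a distance of √(2.8² + 0.0²) ≈ 2.8.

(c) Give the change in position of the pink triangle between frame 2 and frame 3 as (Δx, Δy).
(-0.5, -0.6)

The pink triangle was at (9.9, 10.0) in frame 2 and (9.4, 9.4) in frame 3.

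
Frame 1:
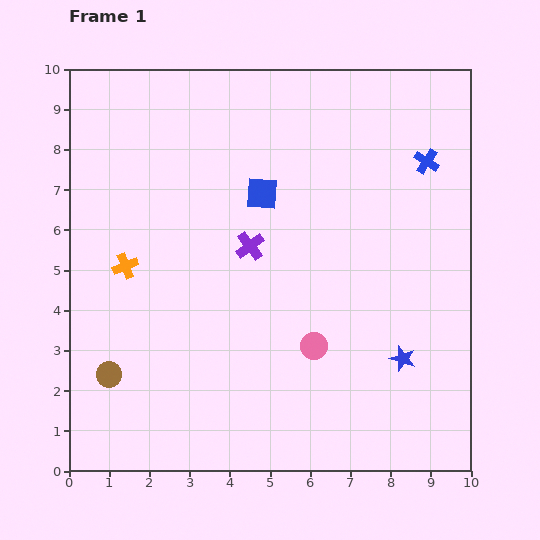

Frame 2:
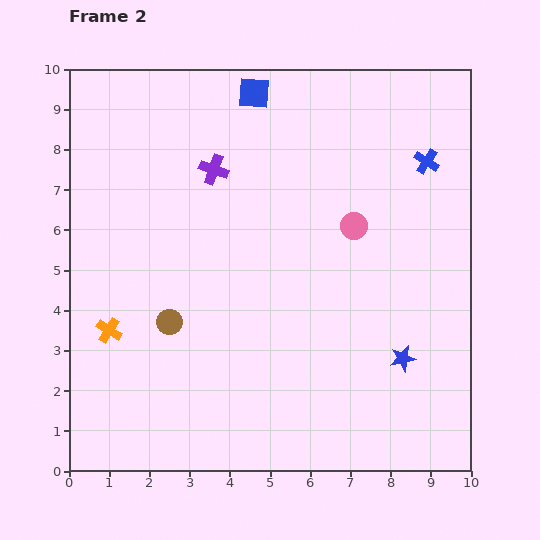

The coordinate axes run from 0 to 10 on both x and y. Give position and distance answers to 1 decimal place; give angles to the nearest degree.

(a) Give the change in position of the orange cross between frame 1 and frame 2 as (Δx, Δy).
(-0.4, -1.6)

The orange cross was at (1.4, 5.1) in frame 1 and (1.0, 3.5) in frame 2.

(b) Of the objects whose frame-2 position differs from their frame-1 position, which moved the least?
the orange cross

(moved 1.6)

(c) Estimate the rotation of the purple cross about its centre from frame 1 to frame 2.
33° counter-clockwise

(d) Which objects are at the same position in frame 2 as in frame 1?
the blue star, the blue cross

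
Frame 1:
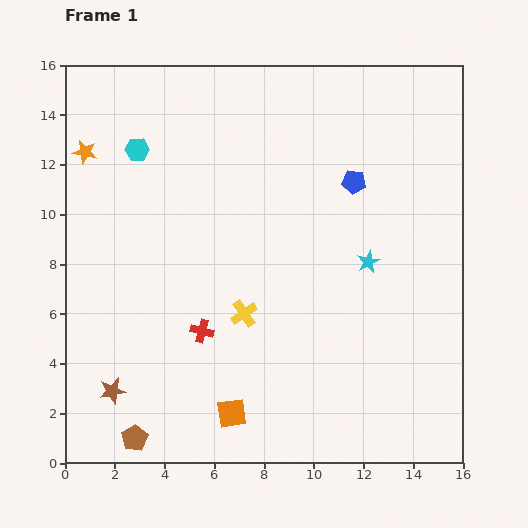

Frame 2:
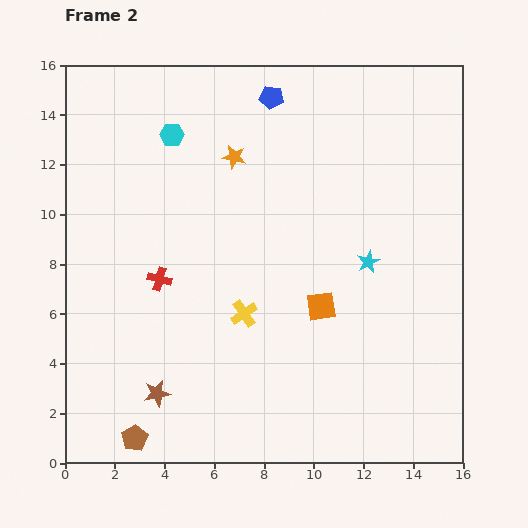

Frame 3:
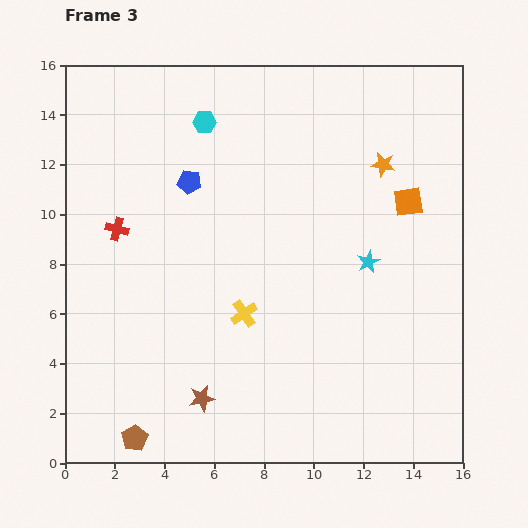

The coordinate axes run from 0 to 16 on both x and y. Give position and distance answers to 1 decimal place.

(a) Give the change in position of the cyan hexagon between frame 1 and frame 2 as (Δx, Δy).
(1.4, 0.6)

The cyan hexagon was at (2.9, 12.6) in frame 1 and (4.3, 13.2) in frame 2.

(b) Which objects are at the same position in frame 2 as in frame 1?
the yellow cross, the cyan star, the brown pentagon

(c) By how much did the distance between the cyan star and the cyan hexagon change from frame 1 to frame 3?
-1.6

Distance in frame 1: 10.3. Distance in frame 3: 8.7.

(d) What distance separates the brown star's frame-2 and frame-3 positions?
1.8

The brown star moved from (3.7, 2.8) to (5.5, 2.6), a distance of √(1.8² + 0.2²) ≈ 1.8.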